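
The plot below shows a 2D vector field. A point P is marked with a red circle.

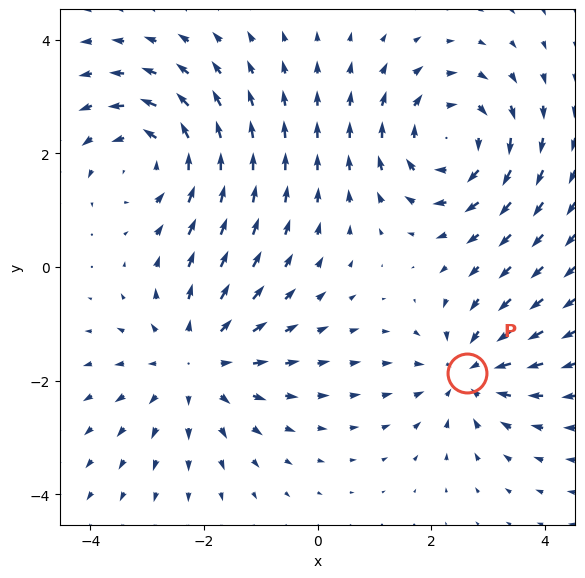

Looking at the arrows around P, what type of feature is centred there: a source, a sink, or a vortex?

sink

At P (2.6, -1.9) the arrows converge inward. Divergence about -3, curl ≈0 — negative divergence with near-zero curl is a sink.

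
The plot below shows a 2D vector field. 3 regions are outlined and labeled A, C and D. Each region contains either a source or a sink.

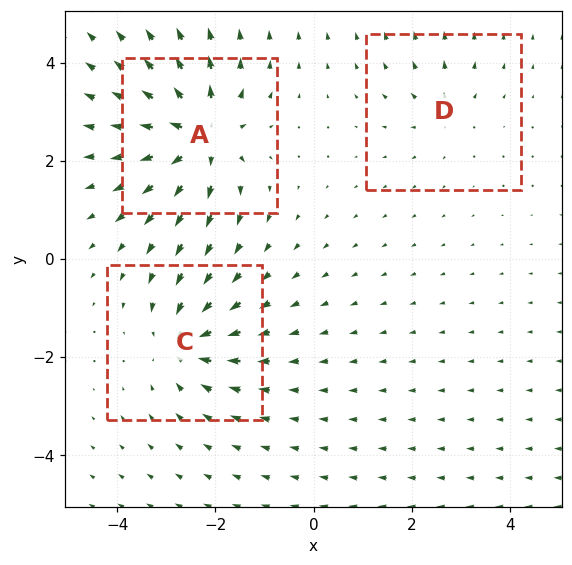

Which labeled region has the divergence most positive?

A

Divergence at each region's feature centre — A: about +6, C: about -4, D: about +2. Region A is most positive.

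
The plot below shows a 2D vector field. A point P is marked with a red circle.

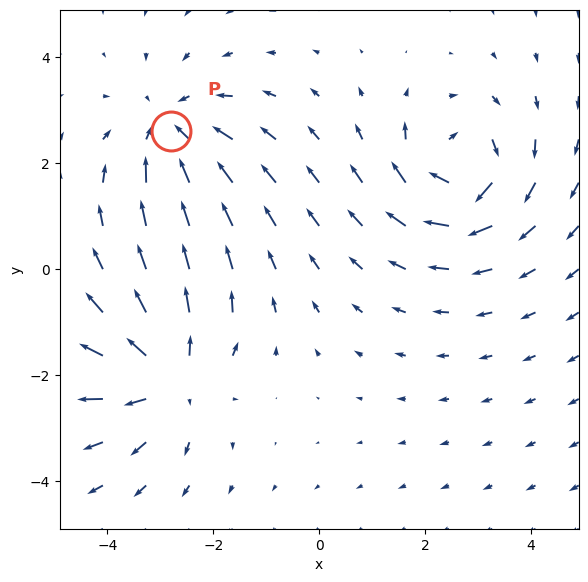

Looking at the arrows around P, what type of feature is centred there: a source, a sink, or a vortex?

sink

At P (-2.8, 2.6) the arrows converge inward. Divergence about -2, curl ≈0 — negative divergence with near-zero curl is a sink.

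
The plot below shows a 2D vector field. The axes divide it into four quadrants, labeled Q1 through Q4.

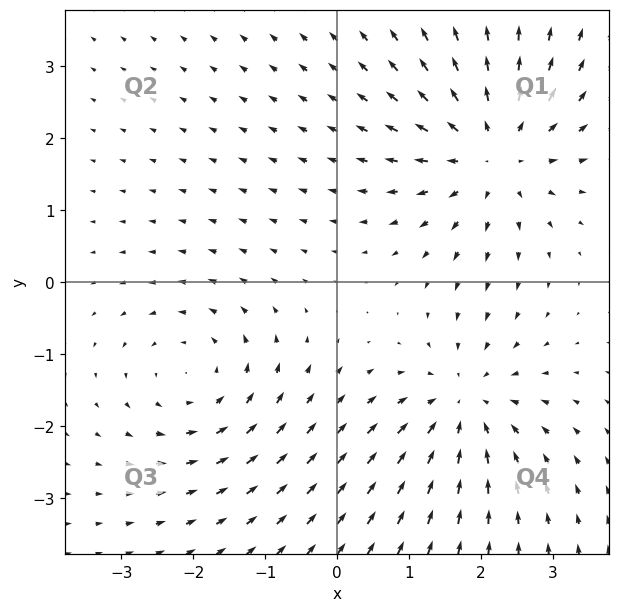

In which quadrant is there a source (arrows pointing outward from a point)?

Q1

The source sits at approximately (2.2, 1.8), which lies in quadrant Q1. The divergence there is about +5, positive as expected for a source.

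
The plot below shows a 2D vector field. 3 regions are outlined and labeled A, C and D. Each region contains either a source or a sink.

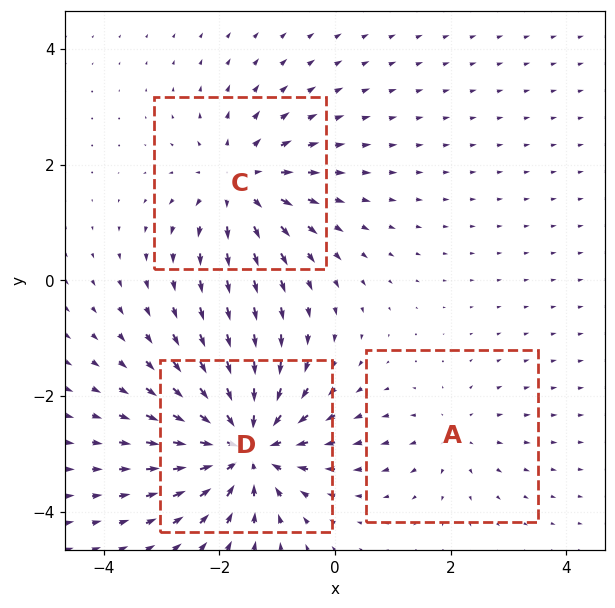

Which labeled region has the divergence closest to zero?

Divergence at each region's feature centre — A: about +2, C: about +4, D: about -5. Region A is closest to zero.

A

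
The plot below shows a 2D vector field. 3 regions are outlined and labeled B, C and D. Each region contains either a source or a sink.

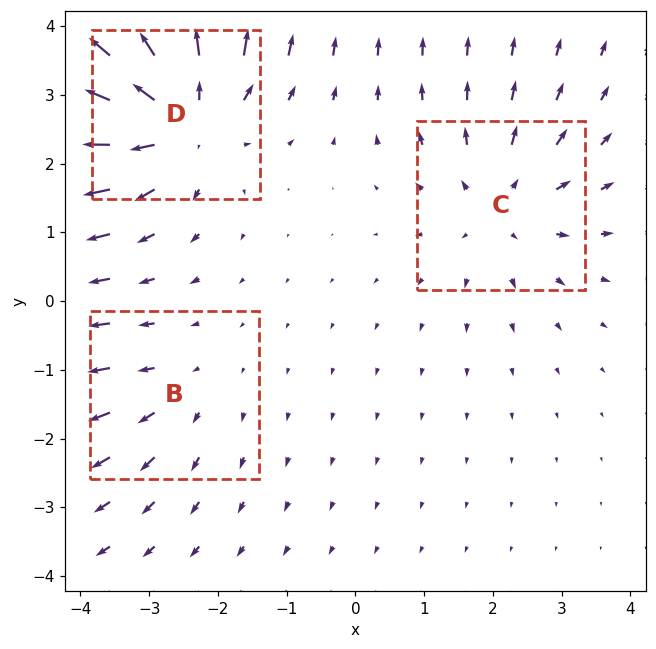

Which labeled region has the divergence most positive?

D

Divergence at each region's feature centre — B: about +2, C: about +3, D: about +5. Region D is most positive.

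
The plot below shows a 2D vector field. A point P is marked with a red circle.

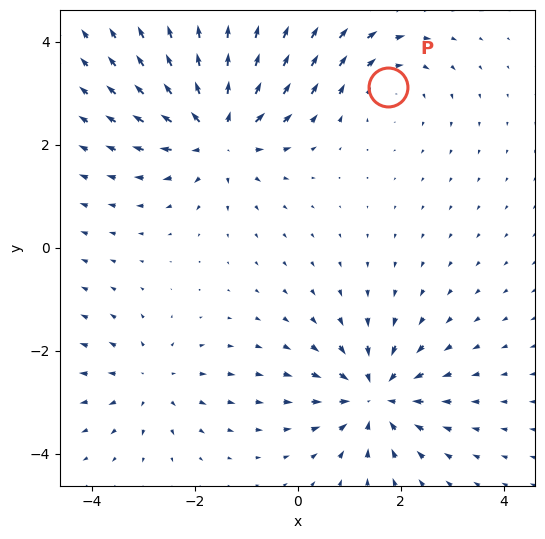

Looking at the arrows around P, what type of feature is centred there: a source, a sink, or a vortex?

vortex

At P (1.7, 3.1) the arrows circulate clockwise. Divergence ≈0, curl about -3 — near-zero divergence with nonzero curl is a vortex.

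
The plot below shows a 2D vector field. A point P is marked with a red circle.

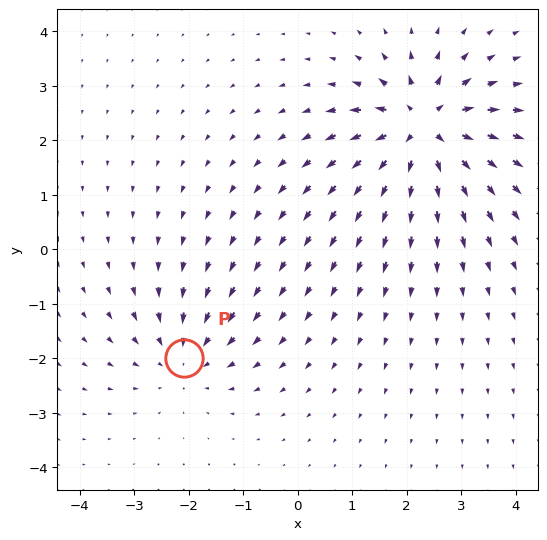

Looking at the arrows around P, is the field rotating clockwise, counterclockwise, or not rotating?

not rotating

Near P at (-2.1, -2.0) the arrows show no circulation. The curl there is ≈0.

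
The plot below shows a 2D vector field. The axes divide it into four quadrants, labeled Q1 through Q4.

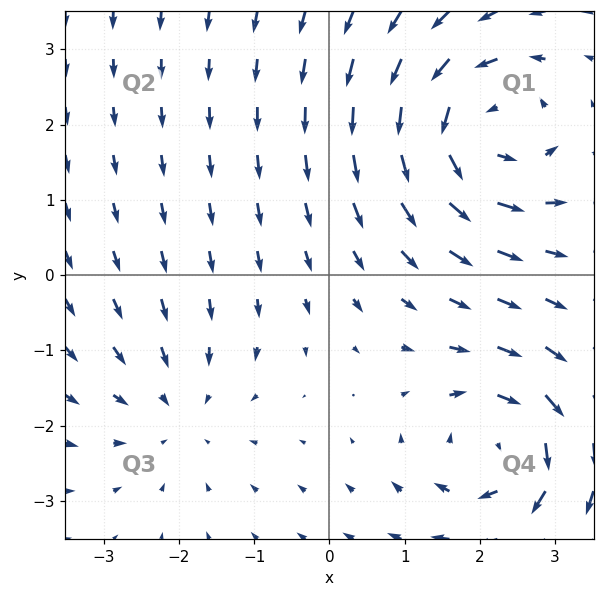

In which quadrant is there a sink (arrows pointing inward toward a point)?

The sink sits at approximately (-2.0, -1.8), which lies in quadrant Q3. The divergence there is about -3, negative as expected for a sink.

Q3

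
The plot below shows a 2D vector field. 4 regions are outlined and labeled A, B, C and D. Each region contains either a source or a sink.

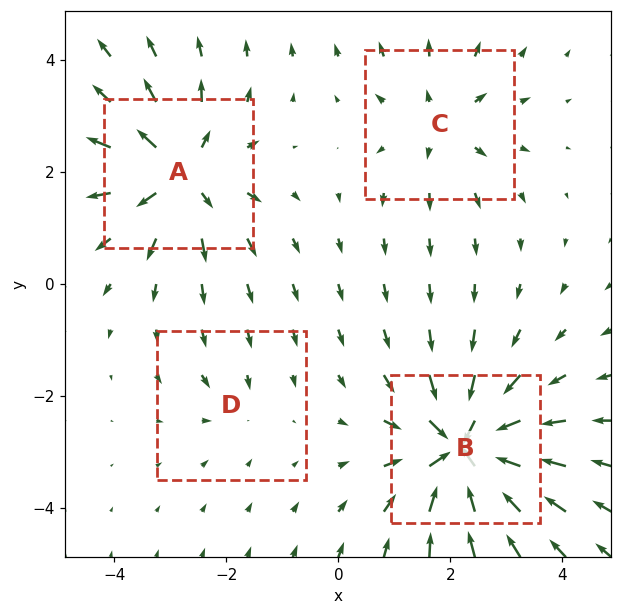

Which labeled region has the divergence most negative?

B

Divergence at each region's feature centre — A: about +6, B: about -8, C: about +4, D: about -2. Region B is most negative.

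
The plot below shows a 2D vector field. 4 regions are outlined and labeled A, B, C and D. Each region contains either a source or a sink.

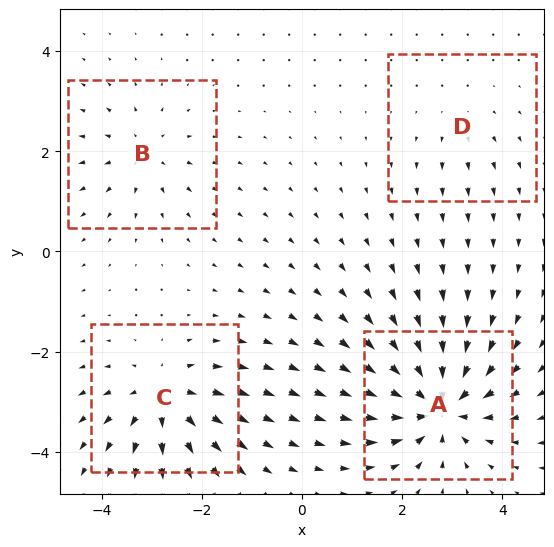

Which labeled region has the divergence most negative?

A

Divergence at each region's feature centre — A: about -9, B: about +4, C: about +6, D: about +2. Region A is most negative.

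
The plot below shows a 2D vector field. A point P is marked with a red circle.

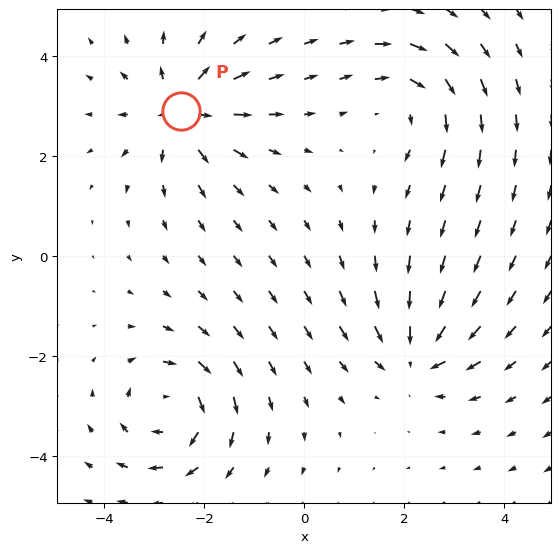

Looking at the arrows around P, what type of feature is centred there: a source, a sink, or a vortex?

At P (-2.5, 2.9) the arrows spread outward. Divergence about +5, curl ≈0 — positive divergence with near-zero curl is a source.

source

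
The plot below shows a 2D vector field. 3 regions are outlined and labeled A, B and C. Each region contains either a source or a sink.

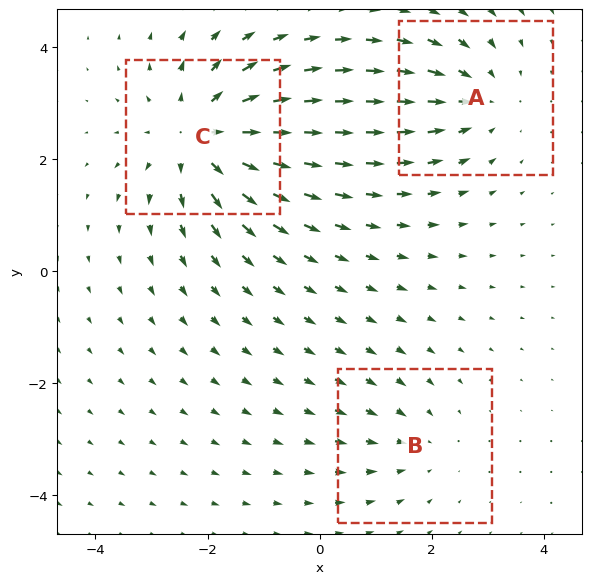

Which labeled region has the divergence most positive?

Divergence at each region's feature centre — A: about -3, B: about -2, C: about +4. Region C is most positive.

C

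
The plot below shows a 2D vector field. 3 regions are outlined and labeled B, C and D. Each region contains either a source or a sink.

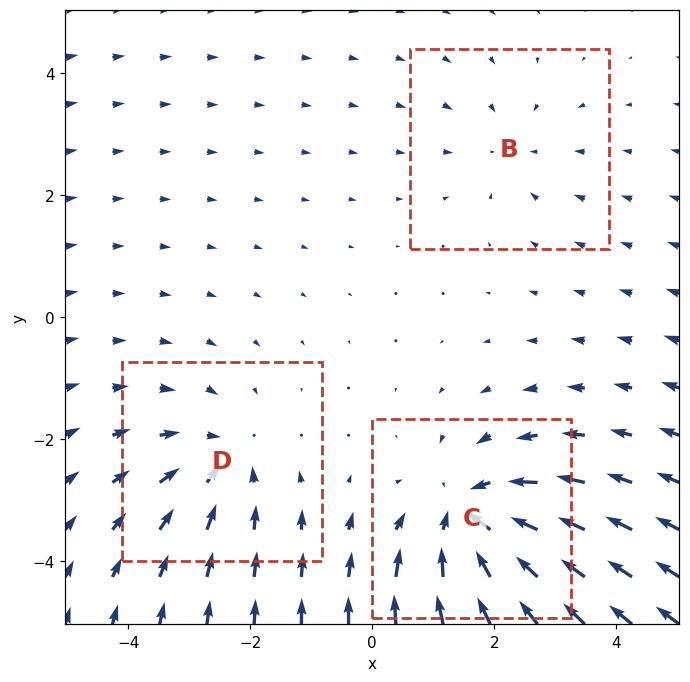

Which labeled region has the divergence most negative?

Divergence at each region's feature centre — B: about -2, C: about -5, D: about -3. Region C is most negative.

C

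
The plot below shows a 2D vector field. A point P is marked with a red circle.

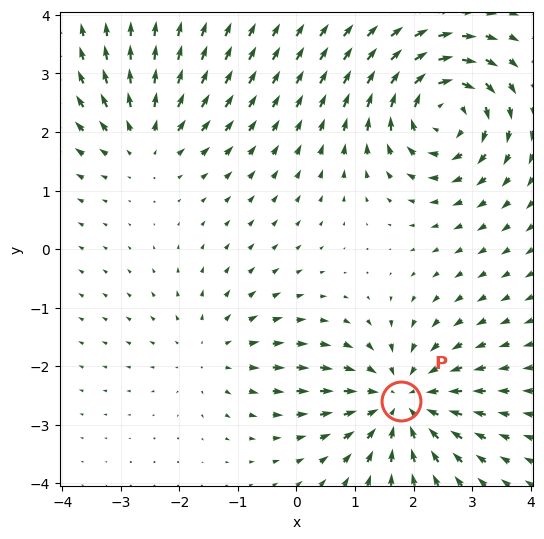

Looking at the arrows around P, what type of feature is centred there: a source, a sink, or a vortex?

At P (1.8, -2.6) the arrows converge inward. Divergence about -4, curl ≈0 — negative divergence with near-zero curl is a sink.

sink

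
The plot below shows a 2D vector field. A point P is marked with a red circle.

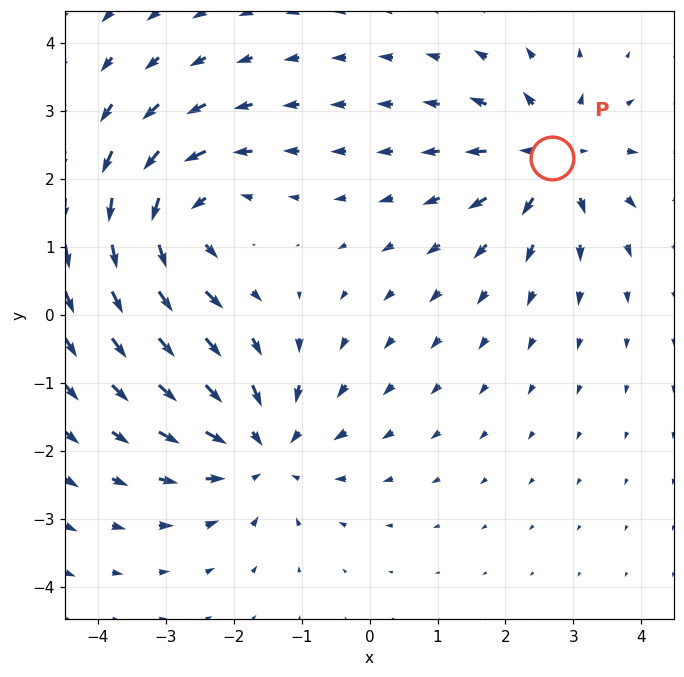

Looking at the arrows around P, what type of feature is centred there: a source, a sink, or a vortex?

At P (2.7, 2.3) the arrows spread outward. Divergence about +4, curl ≈0 — positive divergence with near-zero curl is a source.

source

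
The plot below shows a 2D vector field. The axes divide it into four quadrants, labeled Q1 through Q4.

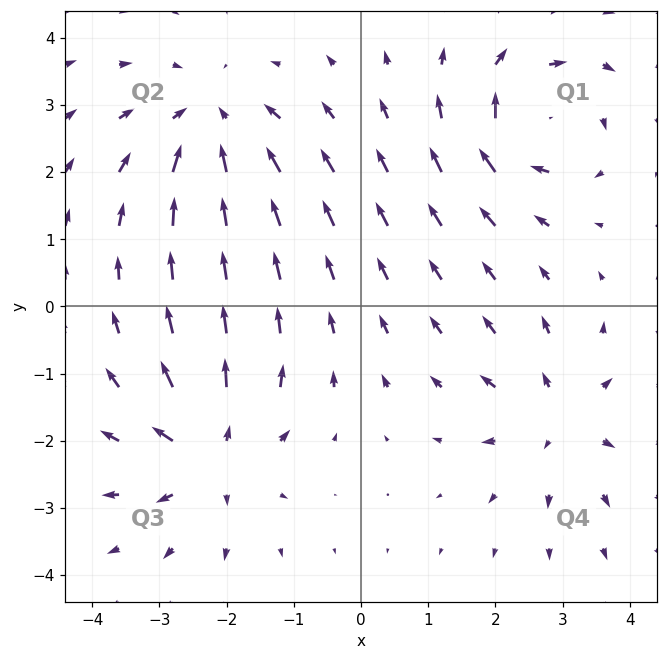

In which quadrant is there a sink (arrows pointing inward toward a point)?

The sink sits at approximately (-2.3, 2.7), which lies in quadrant Q2. The divergence there is about -5, negative as expected for a sink.

Q2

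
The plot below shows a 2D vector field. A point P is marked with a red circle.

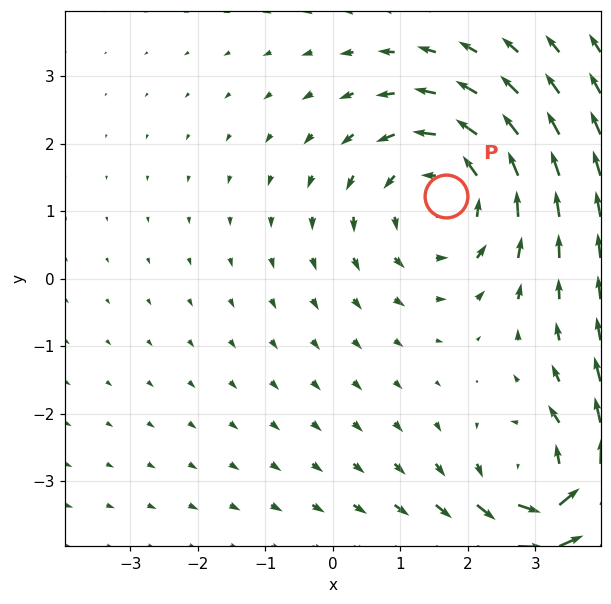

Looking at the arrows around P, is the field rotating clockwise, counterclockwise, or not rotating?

counterclockwise

Near P at (1.7, 1.2) the arrows circulate counterclockwise. The curl (z-component) there is about +2; positive curl means counterclockwise rotation.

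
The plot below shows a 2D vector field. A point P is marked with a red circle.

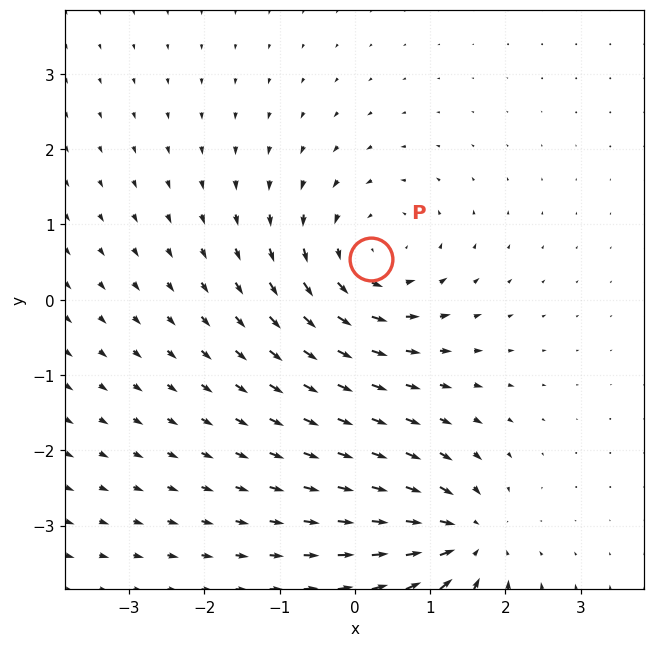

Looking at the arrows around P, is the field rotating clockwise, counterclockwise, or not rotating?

Near P at (0.2, 0.5) the arrows circulate counterclockwise. The curl (z-component) there is about +3; positive curl means counterclockwise rotation.

counterclockwise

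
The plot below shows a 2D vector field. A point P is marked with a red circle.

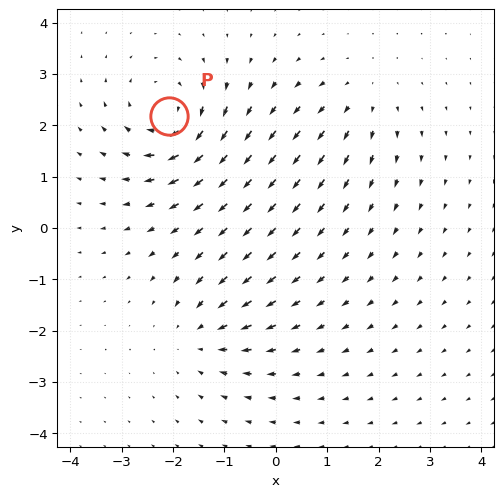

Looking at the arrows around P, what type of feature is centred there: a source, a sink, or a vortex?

At P (-2.1, 2.2) the arrows circulate clockwise. Divergence ≈0, curl about -6 — near-zero divergence with nonzero curl is a vortex.

vortex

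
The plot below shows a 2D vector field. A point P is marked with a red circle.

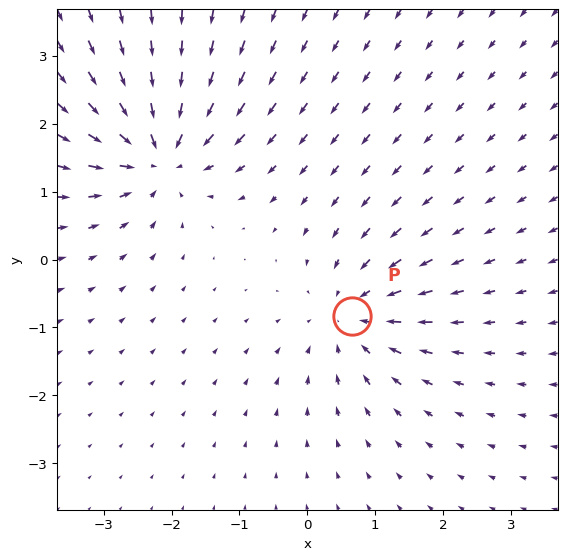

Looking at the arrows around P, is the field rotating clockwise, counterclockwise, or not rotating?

not rotating

Near P at (0.7, -0.8) the arrows show no circulation. The curl there is ≈0.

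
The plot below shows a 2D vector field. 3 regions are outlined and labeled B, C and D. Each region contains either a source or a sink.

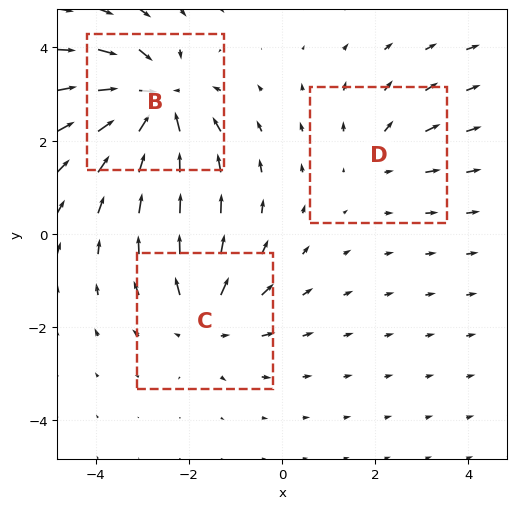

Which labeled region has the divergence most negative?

B

Divergence at each region's feature centre — B: about -5, C: about +3, D: about +2. Region B is most negative.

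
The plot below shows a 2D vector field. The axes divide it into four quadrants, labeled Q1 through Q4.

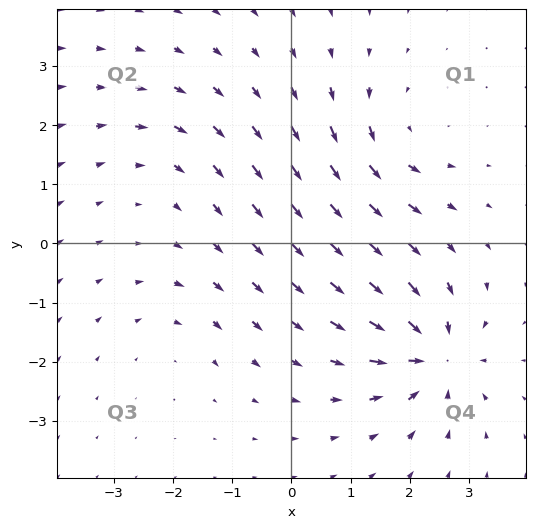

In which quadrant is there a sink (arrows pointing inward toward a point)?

Q4

The sink sits at approximately (2.4, -1.9), which lies in quadrant Q4. The divergence there is about -7, negative as expected for a sink.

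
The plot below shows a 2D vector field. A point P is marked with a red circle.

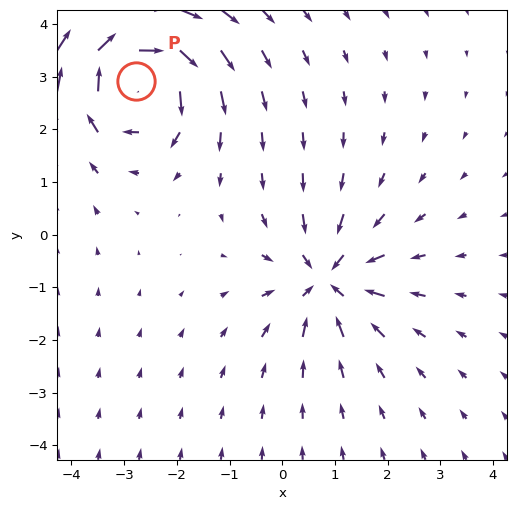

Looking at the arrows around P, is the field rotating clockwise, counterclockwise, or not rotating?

Near P at (-2.8, 2.9) the arrows circulate clockwise. The curl (z-component) there is about -6; negative curl means clockwise rotation.

clockwise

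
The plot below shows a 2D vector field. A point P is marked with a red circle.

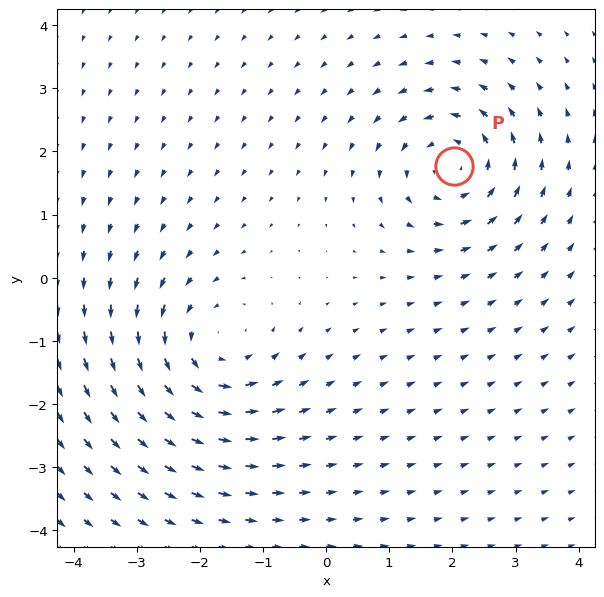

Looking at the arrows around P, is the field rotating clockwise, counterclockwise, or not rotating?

Near P at (2.0, 1.8) the arrows circulate counterclockwise. The curl (z-component) there is about +5; positive curl means counterclockwise rotation.

counterclockwise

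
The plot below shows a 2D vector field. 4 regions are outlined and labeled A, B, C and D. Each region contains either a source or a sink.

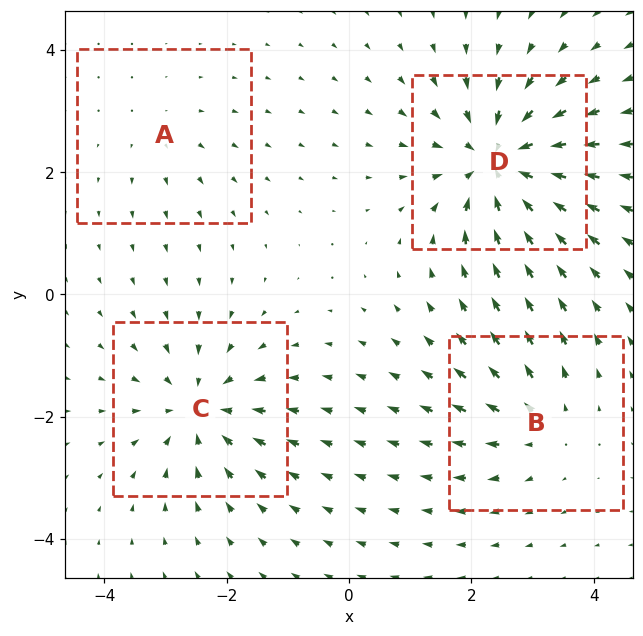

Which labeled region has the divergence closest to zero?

A

Divergence at each region's feature centre — A: about +2, B: about +4, C: about -5, D: about -7. Region A is closest to zero.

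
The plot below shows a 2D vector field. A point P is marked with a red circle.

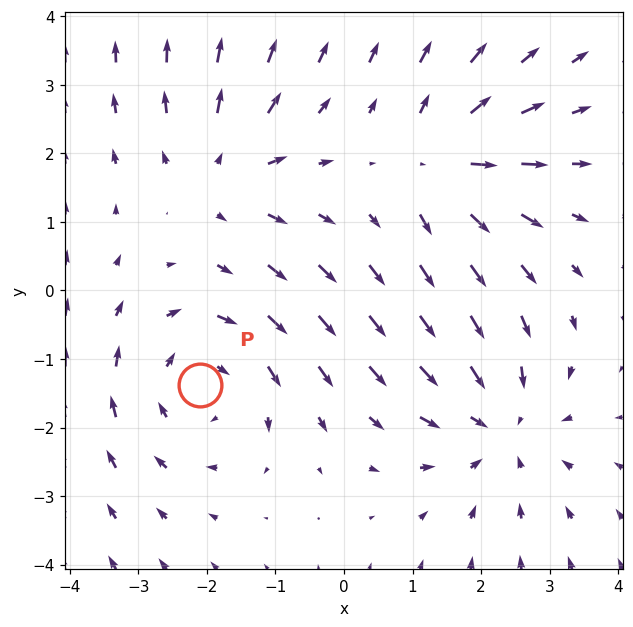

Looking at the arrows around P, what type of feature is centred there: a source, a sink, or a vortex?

At P (-2.1, -1.4) the arrows circulate clockwise. Divergence ≈0, curl about -3 — near-zero divergence with nonzero curl is a vortex.

vortex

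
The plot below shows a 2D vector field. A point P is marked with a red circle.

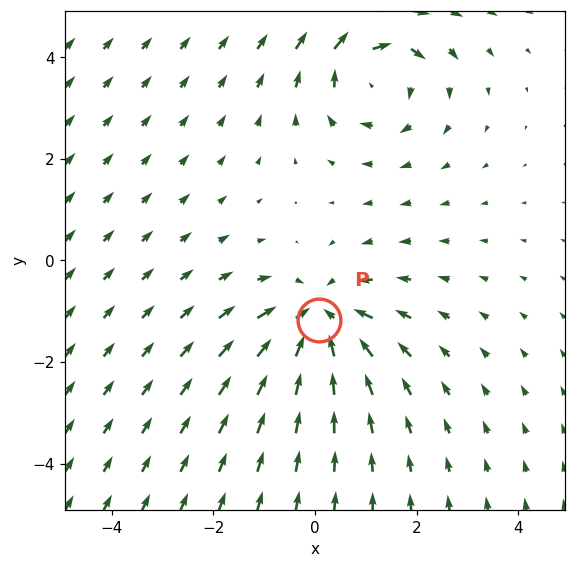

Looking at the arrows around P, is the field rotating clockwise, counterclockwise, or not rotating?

Near P at (0.1, -1.2) the arrows show no circulation. The curl there is ≈0.

not rotating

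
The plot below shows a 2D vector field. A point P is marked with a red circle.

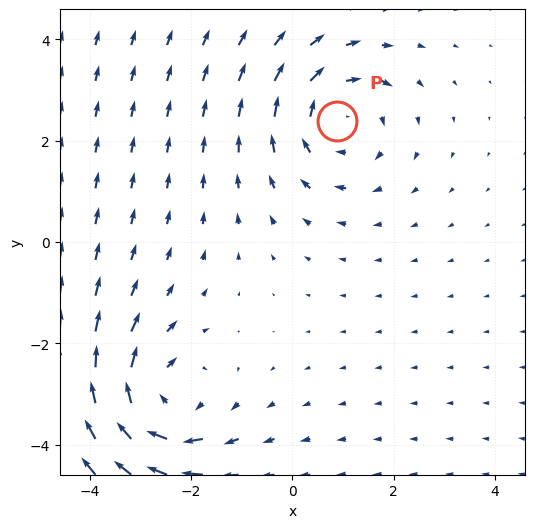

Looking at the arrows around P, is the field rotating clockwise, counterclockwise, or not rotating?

clockwise

Near P at (0.9, 2.4) the arrows circulate clockwise. The curl (z-component) there is about -4; negative curl means clockwise rotation.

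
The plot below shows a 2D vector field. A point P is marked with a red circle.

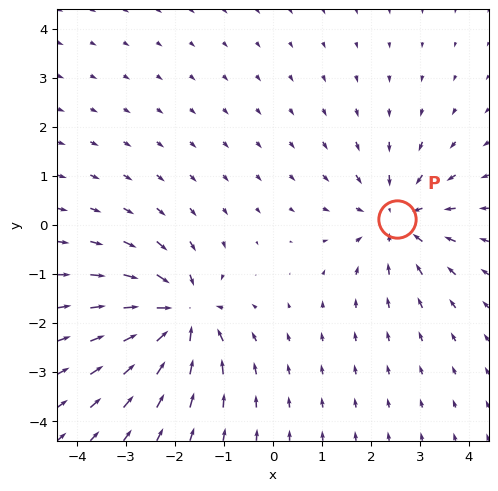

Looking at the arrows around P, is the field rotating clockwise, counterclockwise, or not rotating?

not rotating

Near P at (2.5, 0.1) the arrows show no circulation. The curl there is ≈0.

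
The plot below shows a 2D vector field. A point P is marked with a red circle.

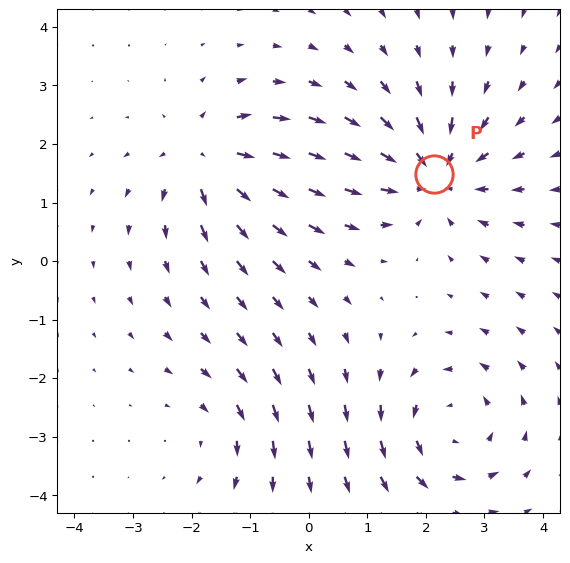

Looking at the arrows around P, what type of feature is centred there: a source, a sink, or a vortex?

At P (2.1, 1.5) the arrows converge inward. Divergence about -5, curl ≈0 — negative divergence with near-zero curl is a sink.

sink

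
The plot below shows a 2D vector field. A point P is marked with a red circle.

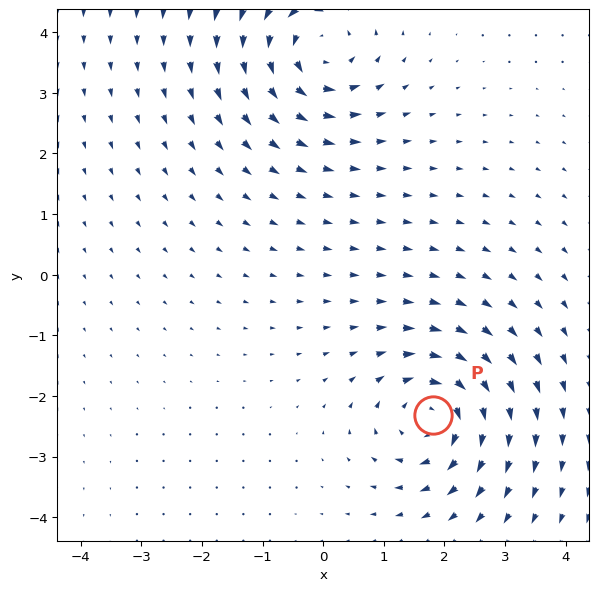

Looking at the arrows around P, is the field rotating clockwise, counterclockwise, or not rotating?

Near P at (1.8, -2.3) the arrows circulate clockwise. The curl (z-component) there is about -4; negative curl means clockwise rotation.

clockwise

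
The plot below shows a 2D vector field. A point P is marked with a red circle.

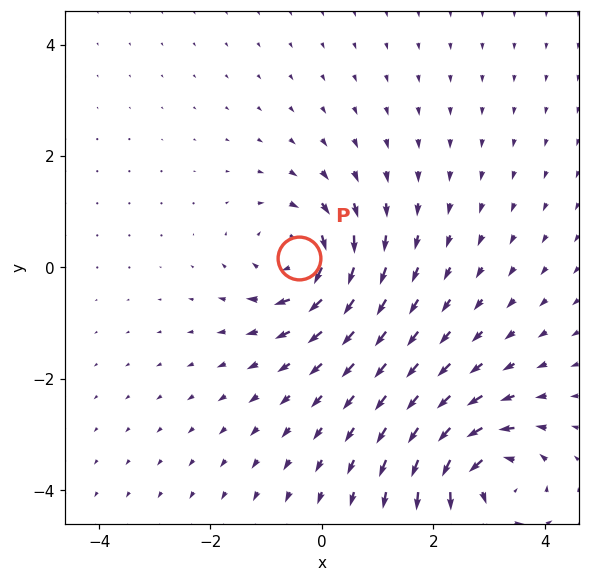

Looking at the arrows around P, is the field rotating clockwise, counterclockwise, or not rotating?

Near P at (-0.4, 0.2) the arrows circulate clockwise. The curl (z-component) there is about -3; negative curl means clockwise rotation.

clockwise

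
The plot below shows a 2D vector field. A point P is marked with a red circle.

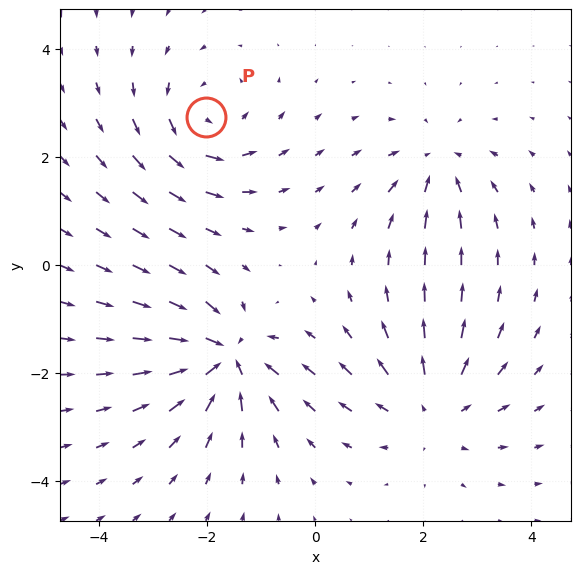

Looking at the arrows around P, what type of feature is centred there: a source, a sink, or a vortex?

vortex

At P (-2.0, 2.7) the arrows circulate counterclockwise. Divergence ≈0, curl about +4 — near-zero divergence with nonzero curl is a vortex.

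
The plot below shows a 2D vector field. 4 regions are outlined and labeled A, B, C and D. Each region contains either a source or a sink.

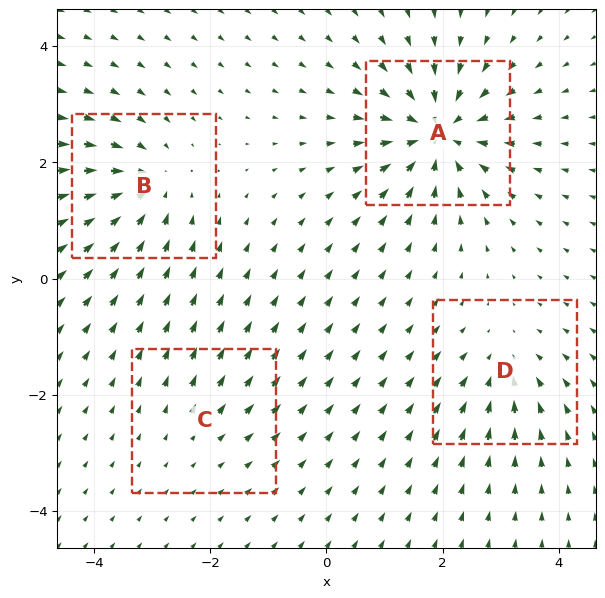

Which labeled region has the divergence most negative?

Divergence at each region's feature centre — A: about -8, B: about -6, C: about +2, D: about -4. Region A is most negative.

A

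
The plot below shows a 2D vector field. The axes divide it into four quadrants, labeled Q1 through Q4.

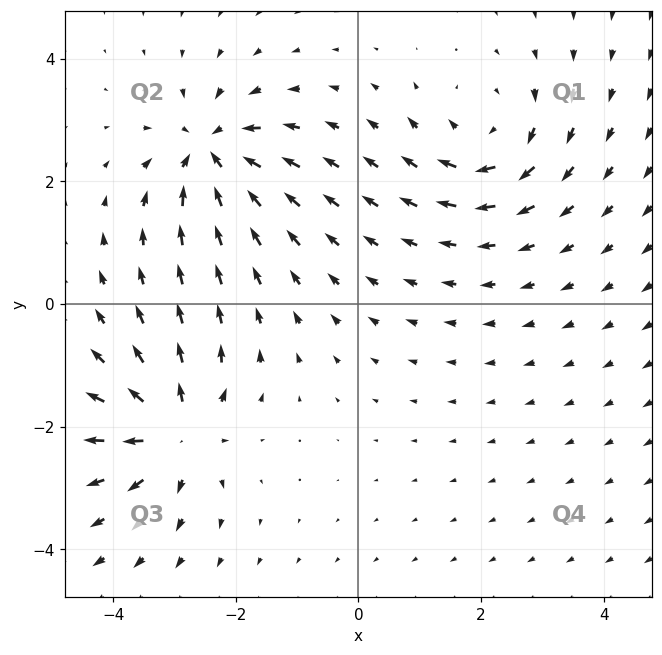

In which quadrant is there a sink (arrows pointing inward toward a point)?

The sink sits at approximately (-2.4, 2.5), which lies in quadrant Q2. The divergence there is about -5, negative as expected for a sink.

Q2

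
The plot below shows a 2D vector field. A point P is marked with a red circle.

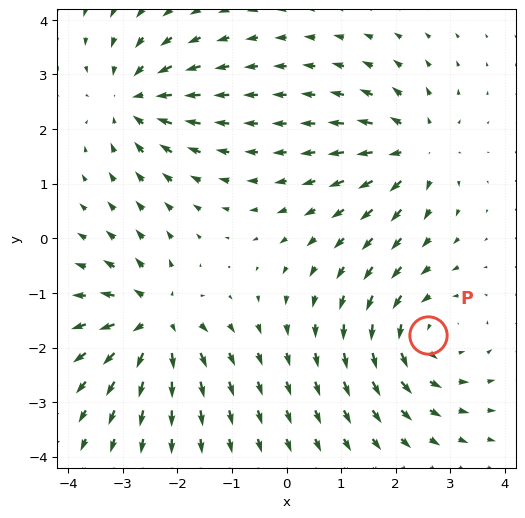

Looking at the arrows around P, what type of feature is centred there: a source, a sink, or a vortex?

At P (2.6, -1.8) the arrows circulate counterclockwise. Divergence ≈0, curl about +4 — near-zero divergence with nonzero curl is a vortex.

vortex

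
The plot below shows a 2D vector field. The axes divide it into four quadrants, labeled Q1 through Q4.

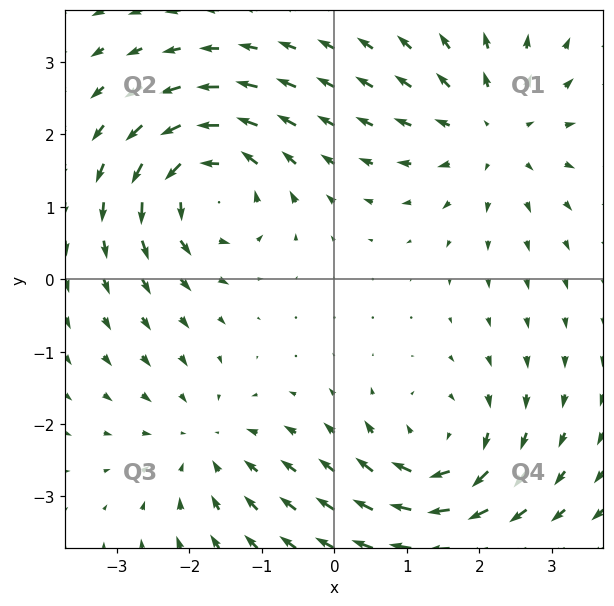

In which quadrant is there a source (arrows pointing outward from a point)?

The source sits at approximately (2.2, 2.1), which lies in quadrant Q1. The divergence there is about +4, positive as expected for a source.

Q1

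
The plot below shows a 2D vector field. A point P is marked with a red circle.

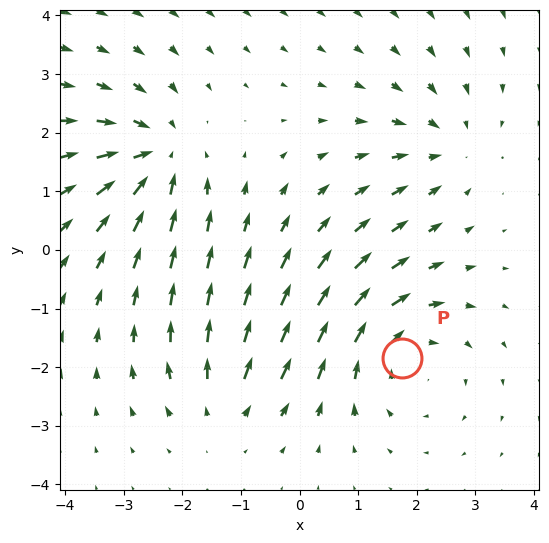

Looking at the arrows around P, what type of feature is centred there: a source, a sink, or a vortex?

At P (1.8, -1.8) the arrows circulate clockwise. Divergence ≈0, curl about -3 — near-zero divergence with nonzero curl is a vortex.

vortex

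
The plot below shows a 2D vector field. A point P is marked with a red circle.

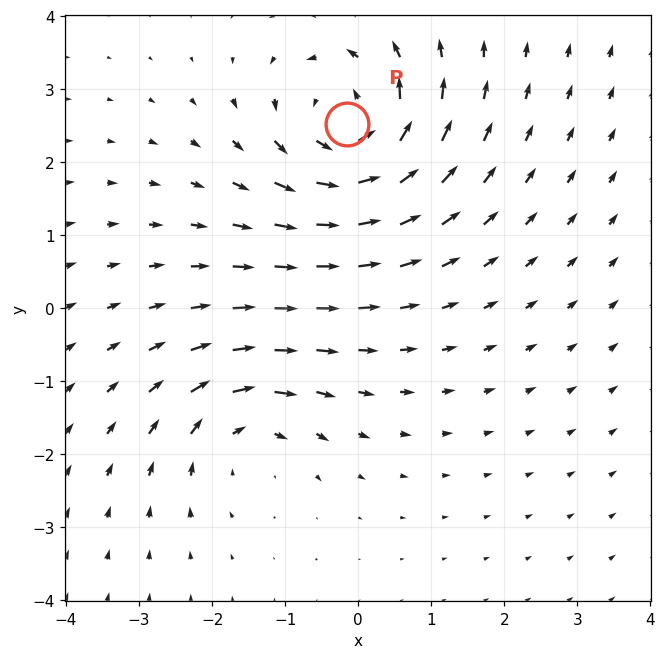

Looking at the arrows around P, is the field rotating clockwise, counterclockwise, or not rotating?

counterclockwise

Near P at (-0.2, 2.5) the arrows circulate counterclockwise. The curl (z-component) there is about +6; positive curl means counterclockwise rotation.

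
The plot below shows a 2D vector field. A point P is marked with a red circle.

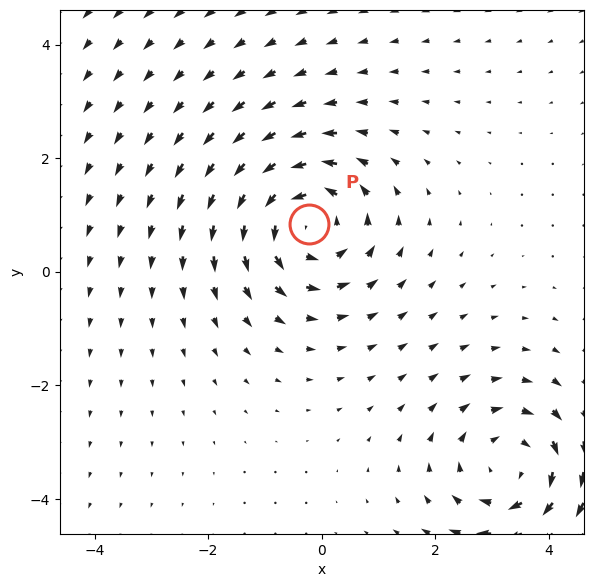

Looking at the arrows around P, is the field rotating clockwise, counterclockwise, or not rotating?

counterclockwise

Near P at (-0.2, 0.8) the arrows circulate counterclockwise. The curl (z-component) there is about +5; positive curl means counterclockwise rotation.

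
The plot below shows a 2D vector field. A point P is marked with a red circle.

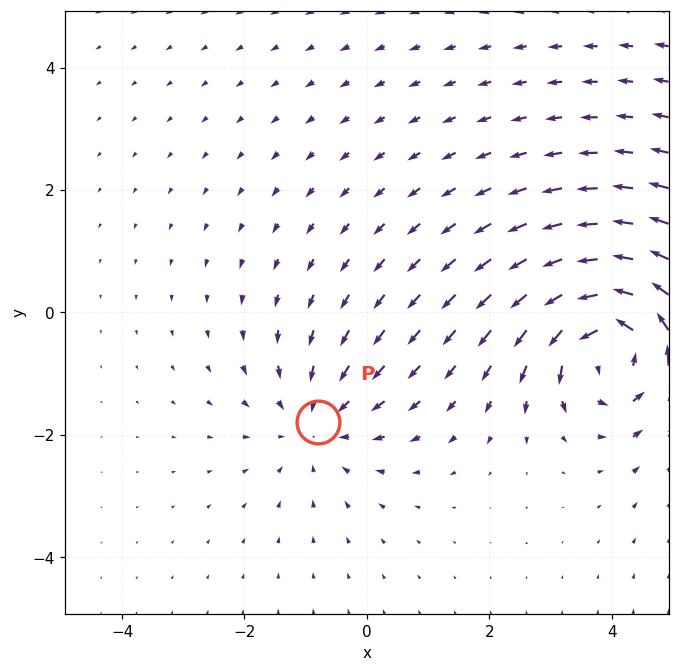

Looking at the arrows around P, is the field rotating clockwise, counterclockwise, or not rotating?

not rotating

Near P at (-0.8, -1.8) the arrows show no circulation. The curl there is ≈0.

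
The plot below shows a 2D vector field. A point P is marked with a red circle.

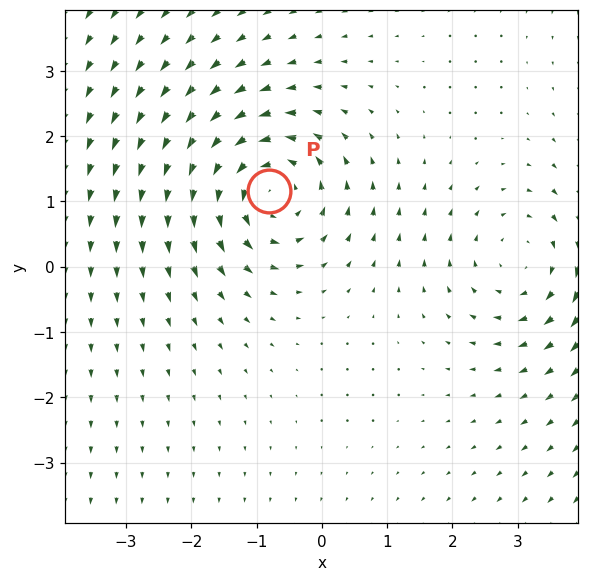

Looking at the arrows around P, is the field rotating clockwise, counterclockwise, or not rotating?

counterclockwise

Near P at (-0.8, 1.2) the arrows circulate counterclockwise. The curl (z-component) there is about +4; positive curl means counterclockwise rotation.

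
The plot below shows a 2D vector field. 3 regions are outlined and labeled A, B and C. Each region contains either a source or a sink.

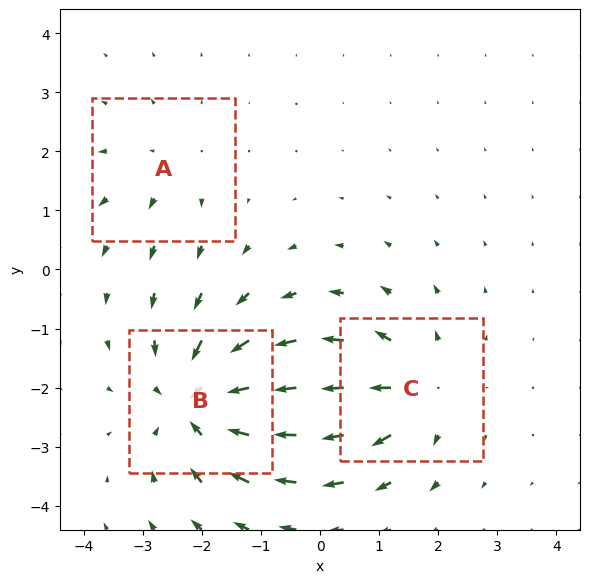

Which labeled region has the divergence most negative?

B

Divergence at each region's feature centre — A: about +2, B: about -5, C: about +3. Region B is most negative.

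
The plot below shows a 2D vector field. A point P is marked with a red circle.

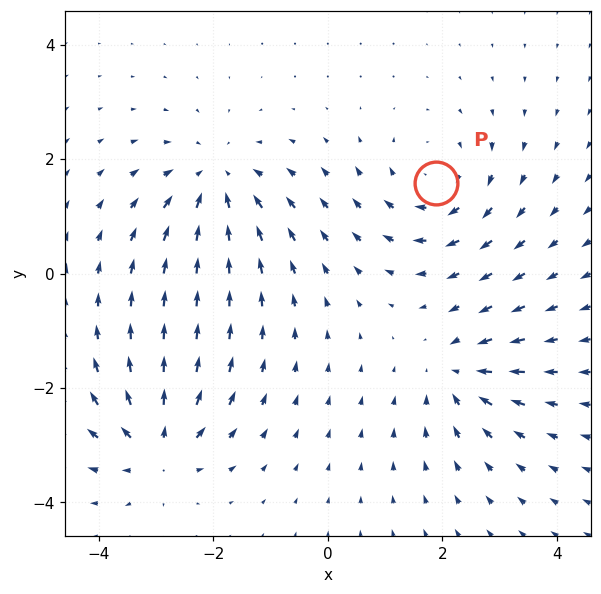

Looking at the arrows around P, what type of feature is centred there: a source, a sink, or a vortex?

At P (1.9, 1.6) the arrows circulate clockwise. Divergence ≈0, curl about -4 — near-zero divergence with nonzero curl is a vortex.

vortex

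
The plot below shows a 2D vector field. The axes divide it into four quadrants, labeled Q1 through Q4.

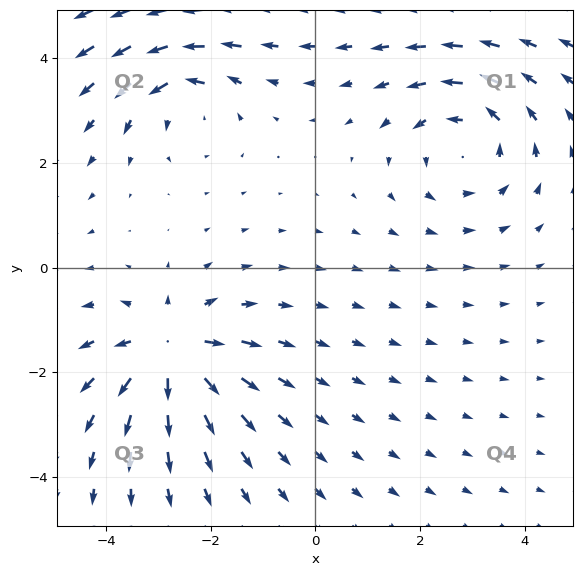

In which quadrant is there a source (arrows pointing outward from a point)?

Q3

The source sits at approximately (-2.7, -1.6), which lies in quadrant Q3. The divergence there is about +5, positive as expected for a source.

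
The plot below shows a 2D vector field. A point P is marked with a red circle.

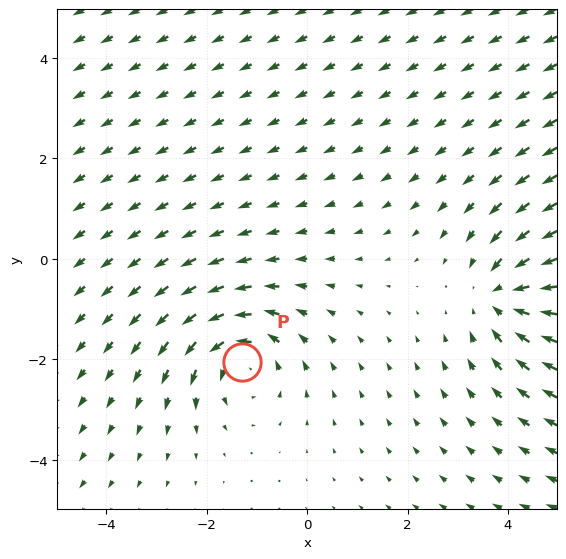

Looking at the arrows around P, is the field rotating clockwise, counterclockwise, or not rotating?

counterclockwise

Near P at (-1.3, -2.1) the arrows circulate counterclockwise. The curl (z-component) there is about +3; positive curl means counterclockwise rotation.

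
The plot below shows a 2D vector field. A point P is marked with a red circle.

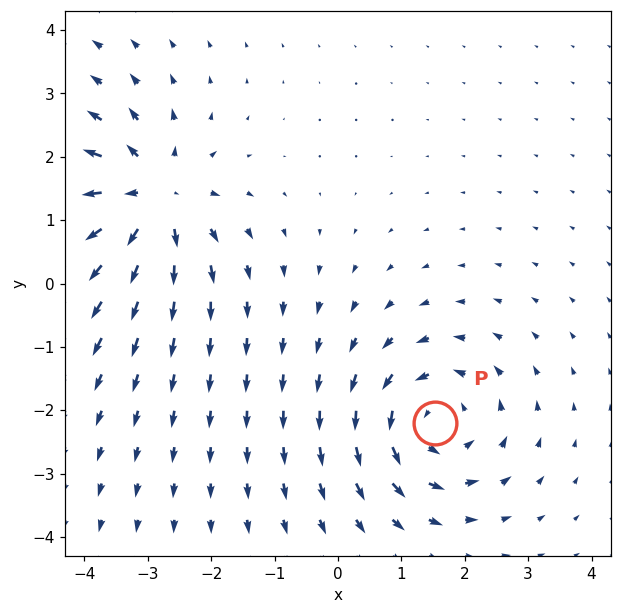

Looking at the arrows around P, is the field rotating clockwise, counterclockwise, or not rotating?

Near P at (1.5, -2.2) the arrows circulate counterclockwise. The curl (z-component) there is about +5; positive curl means counterclockwise rotation.

counterclockwise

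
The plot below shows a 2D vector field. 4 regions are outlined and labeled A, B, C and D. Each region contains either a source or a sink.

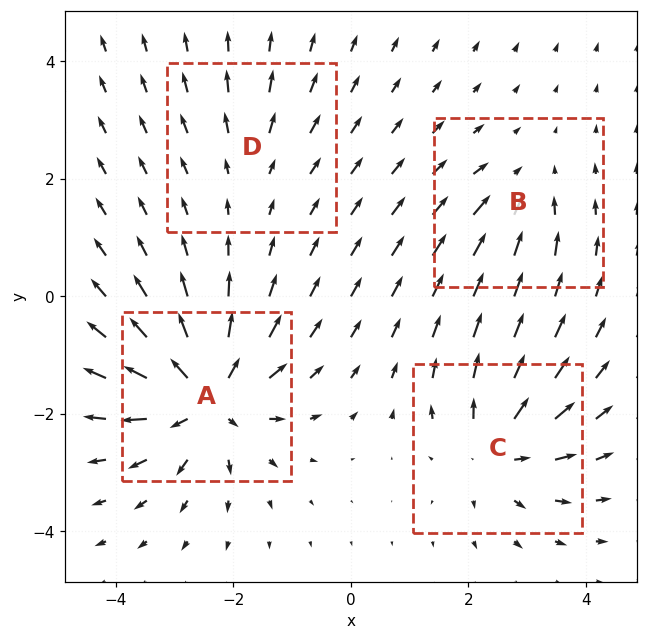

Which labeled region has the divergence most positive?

A

Divergence at each region's feature centre — A: about +9, B: about -4, C: about +6, D: about +2. Region A is most positive.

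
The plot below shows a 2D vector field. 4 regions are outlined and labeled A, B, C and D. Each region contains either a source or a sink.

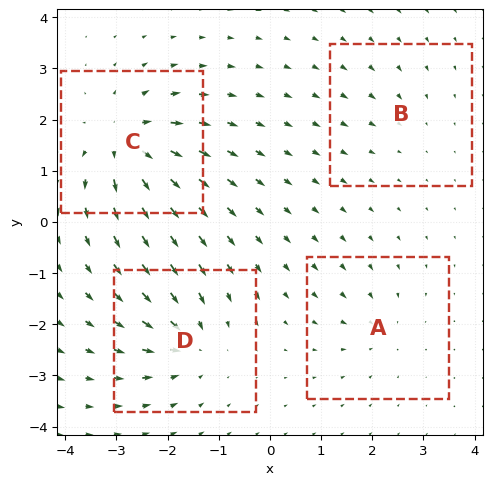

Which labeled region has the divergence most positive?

C

Divergence at each region's feature centre — A: about -4, B: about -2, C: about +8, D: about -6. Region C is most positive.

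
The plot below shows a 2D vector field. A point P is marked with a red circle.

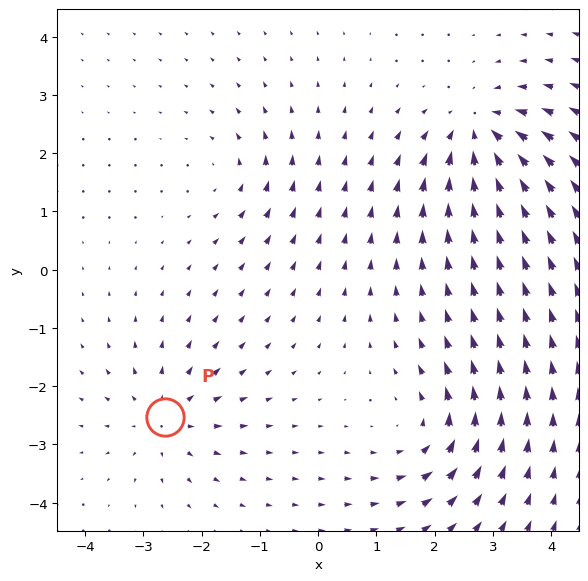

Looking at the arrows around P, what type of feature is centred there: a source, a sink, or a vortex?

source

At P (-2.6, -2.5) the arrows spread outward. Divergence about +4, curl ≈0 — positive divergence with near-zero curl is a source.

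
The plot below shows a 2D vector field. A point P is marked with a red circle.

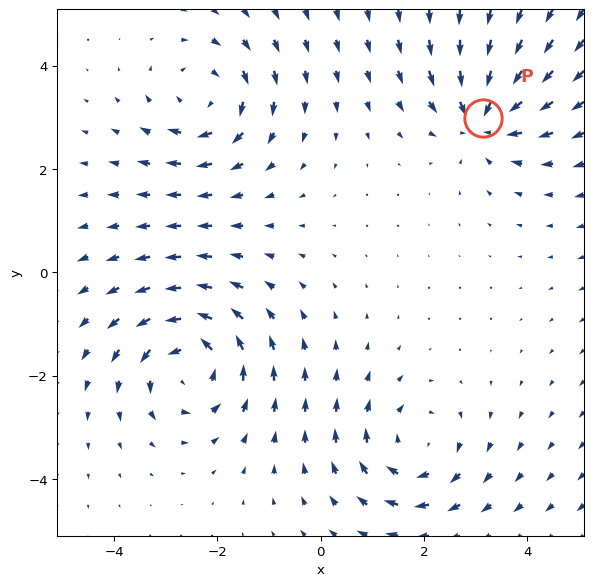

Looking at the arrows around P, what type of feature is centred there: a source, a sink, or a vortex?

sink

At P (3.2, 3.0) the arrows converge inward. Divergence about -4, curl ≈0 — negative divergence with near-zero curl is a sink.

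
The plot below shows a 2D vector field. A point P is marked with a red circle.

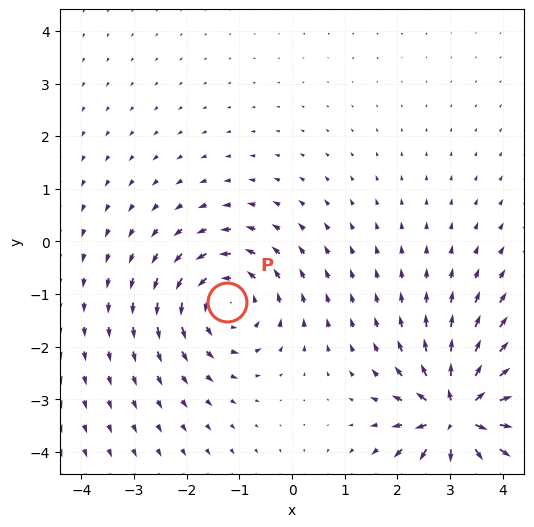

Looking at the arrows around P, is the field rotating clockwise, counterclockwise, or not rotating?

Near P at (-1.2, -1.2) the arrows circulate counterclockwise. The curl (z-component) there is about +3; positive curl means counterclockwise rotation.

counterclockwise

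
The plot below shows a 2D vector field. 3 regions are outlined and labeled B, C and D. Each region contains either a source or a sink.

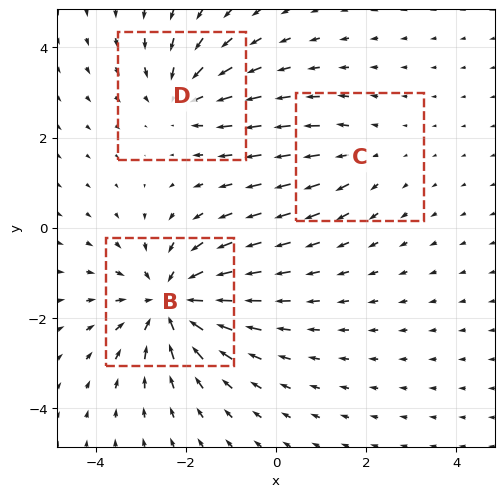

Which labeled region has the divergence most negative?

B

Divergence at each region's feature centre — B: about -4, C: about +2, D: about -3. Region B is most negative.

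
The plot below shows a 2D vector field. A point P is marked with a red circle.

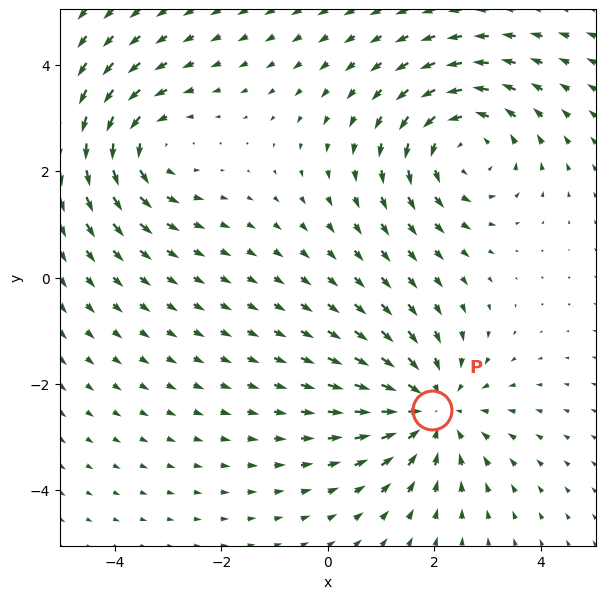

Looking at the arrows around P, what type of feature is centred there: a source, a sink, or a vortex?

At P (2.0, -2.5) the arrows converge inward. Divergence about -4, curl ≈0 — negative divergence with near-zero curl is a sink.

sink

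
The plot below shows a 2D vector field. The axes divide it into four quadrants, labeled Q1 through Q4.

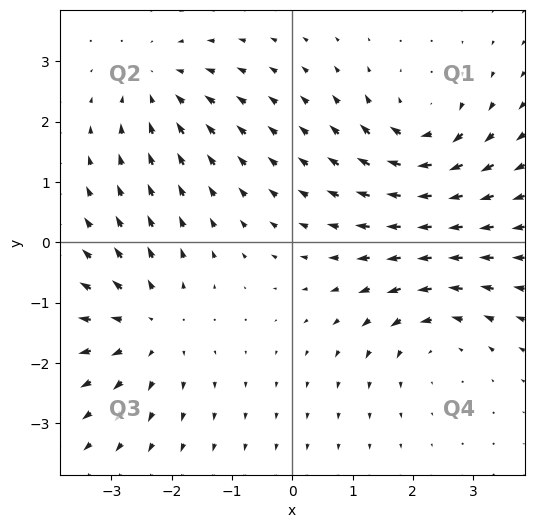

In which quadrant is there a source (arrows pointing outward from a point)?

The source sits at approximately (-2.4, -1.4), which lies in quadrant Q3. The divergence there is about +4, positive as expected for a source.

Q3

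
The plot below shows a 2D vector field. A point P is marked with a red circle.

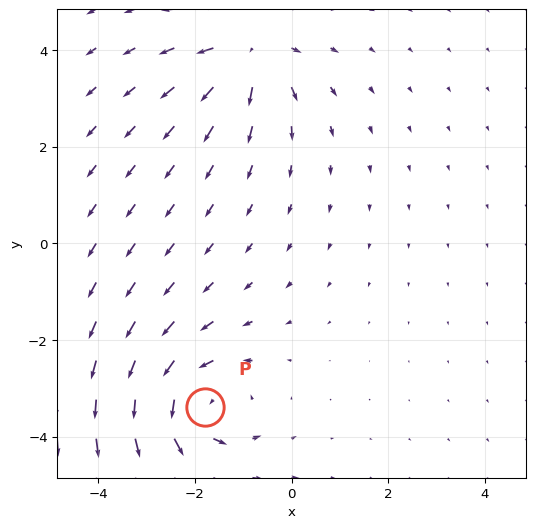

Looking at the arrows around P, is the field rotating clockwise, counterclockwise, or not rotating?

Near P at (-1.8, -3.4) the arrows circulate counterclockwise. The curl (z-component) there is about +4; positive curl means counterclockwise rotation.

counterclockwise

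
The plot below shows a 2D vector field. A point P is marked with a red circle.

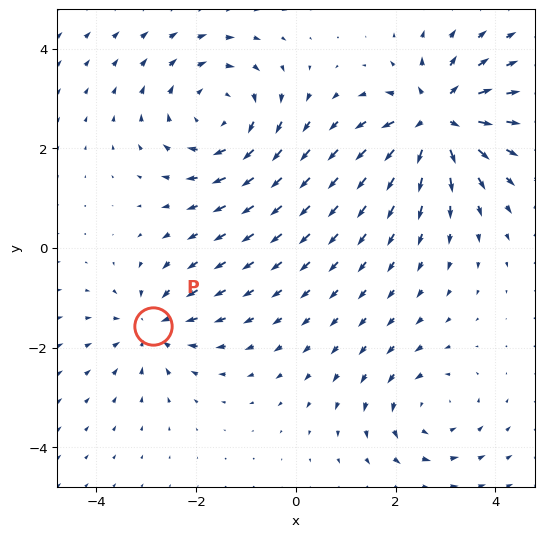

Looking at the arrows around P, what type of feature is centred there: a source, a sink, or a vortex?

sink

At P (-2.9, -1.6) the arrows converge inward. Divergence about -4, curl ≈0 — negative divergence with near-zero curl is a sink.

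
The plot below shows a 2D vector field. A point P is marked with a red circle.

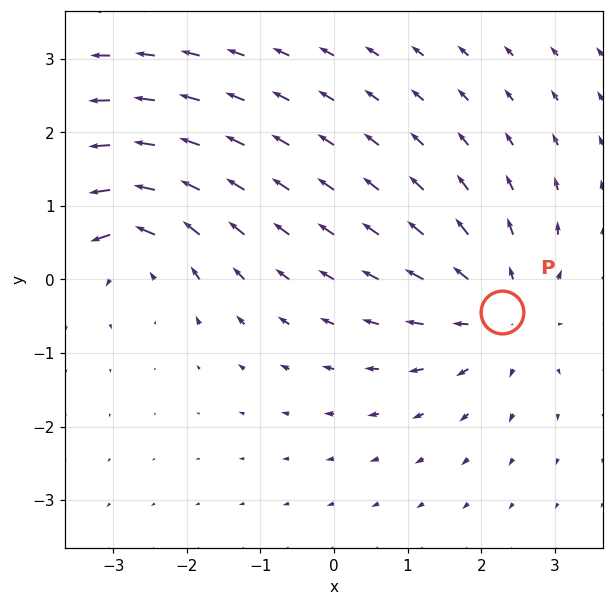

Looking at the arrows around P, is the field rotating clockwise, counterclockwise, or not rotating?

Near P at (2.3, -0.4) the arrows show no circulation. The curl there is ≈0.

not rotating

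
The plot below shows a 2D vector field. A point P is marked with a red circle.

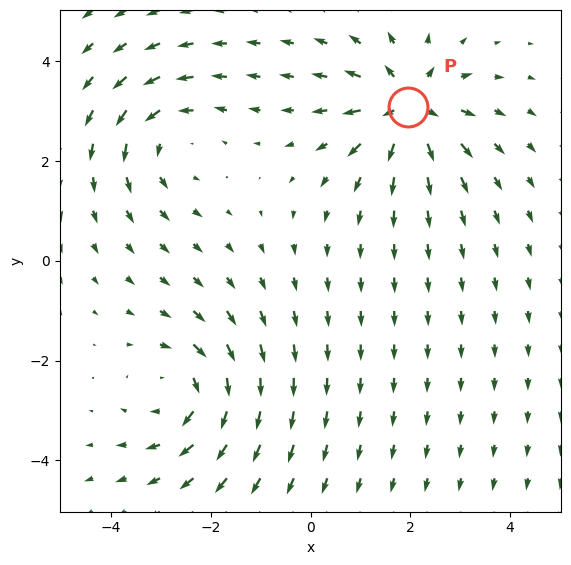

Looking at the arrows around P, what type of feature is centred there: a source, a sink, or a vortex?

source

At P (2.0, 3.1) the arrows spread outward. Divergence about +5, curl ≈0 — positive divergence with near-zero curl is a source.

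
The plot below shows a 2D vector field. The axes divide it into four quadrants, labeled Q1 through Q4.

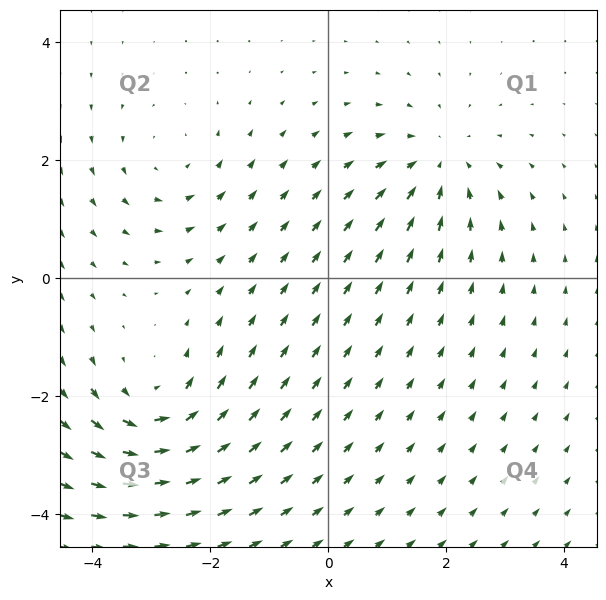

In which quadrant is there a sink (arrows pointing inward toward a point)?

Q1

The sink sits at approximately (1.9, 1.9), which lies in quadrant Q1. The divergence there is about -3, negative as expected for a sink.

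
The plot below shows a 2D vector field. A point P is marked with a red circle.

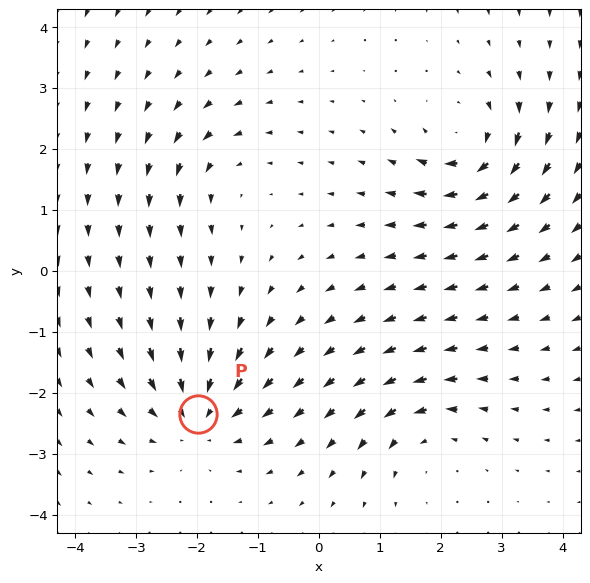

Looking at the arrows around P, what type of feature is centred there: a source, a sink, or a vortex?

At P (-2.0, -2.3) the arrows converge inward. Divergence about -5, curl ≈0 — negative divergence with near-zero curl is a sink.

sink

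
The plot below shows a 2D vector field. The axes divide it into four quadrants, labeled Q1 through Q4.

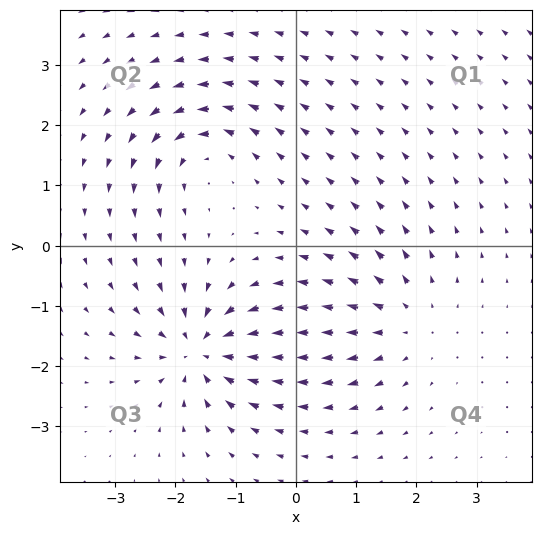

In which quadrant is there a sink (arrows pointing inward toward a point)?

Q3

The sink sits at approximately (-1.6, -1.7), which lies in quadrant Q3. The divergence there is about -7, negative as expected for a sink.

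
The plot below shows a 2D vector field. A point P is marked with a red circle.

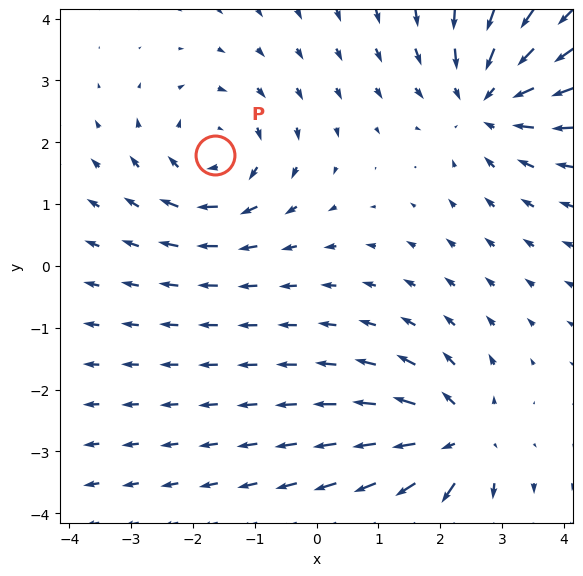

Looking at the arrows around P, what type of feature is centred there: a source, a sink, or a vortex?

At P (-1.6, 1.8) the arrows circulate clockwise. Divergence ≈0, curl about -3 — near-zero divergence with nonzero curl is a vortex.

vortex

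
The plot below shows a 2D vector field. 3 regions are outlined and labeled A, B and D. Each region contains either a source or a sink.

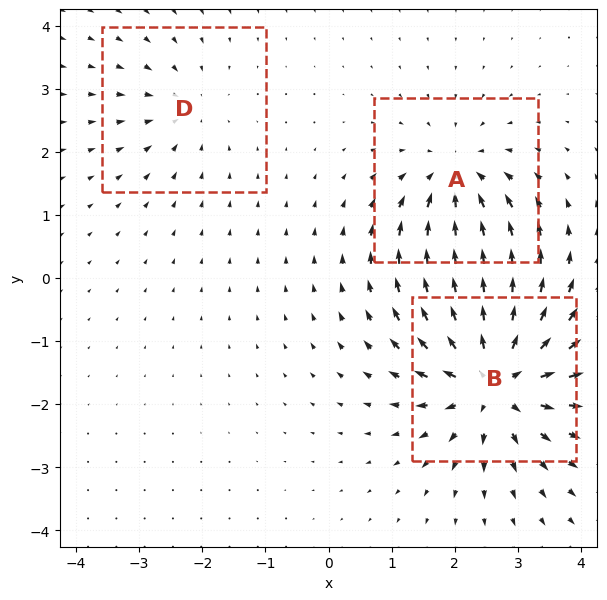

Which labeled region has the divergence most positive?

B

Divergence at each region's feature centre — A: about -4, B: about +6, D: about -2. Region B is most positive.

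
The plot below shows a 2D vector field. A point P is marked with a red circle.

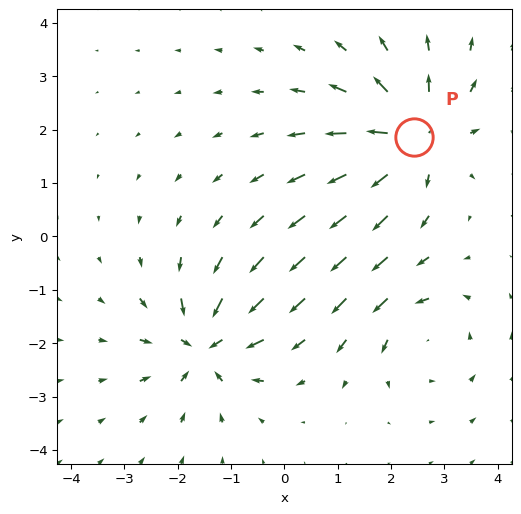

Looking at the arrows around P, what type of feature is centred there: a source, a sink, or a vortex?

source

At P (2.4, 1.9) the arrows spread outward. Divergence about +5, curl ≈0 — positive divergence with near-zero curl is a source.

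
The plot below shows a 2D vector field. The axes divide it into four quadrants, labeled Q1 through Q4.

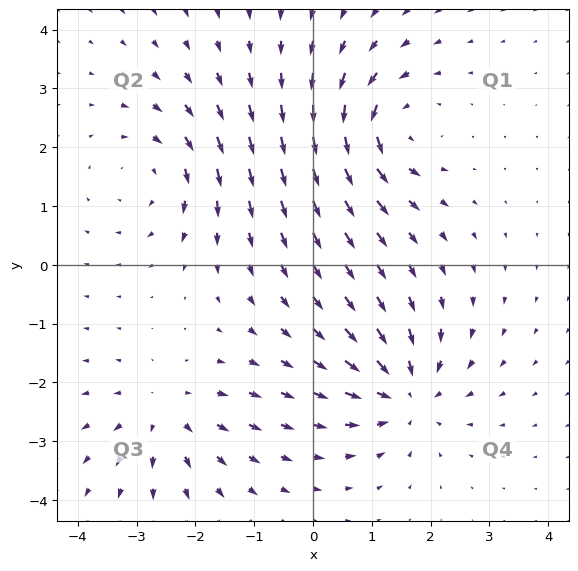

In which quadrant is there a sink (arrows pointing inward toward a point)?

The sink sits at approximately (1.6, -2.2), which lies in quadrant Q4. The divergence there is about -5, negative as expected for a sink.

Q4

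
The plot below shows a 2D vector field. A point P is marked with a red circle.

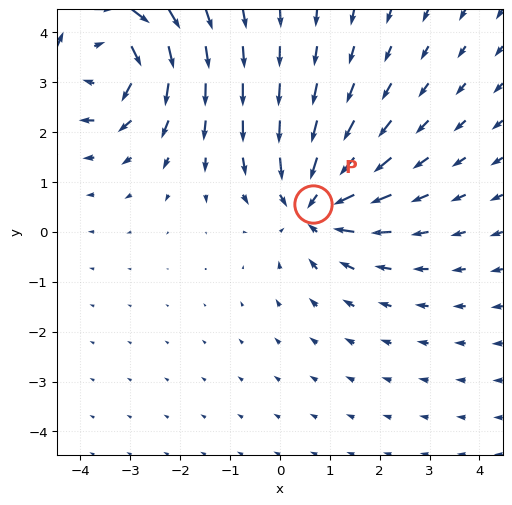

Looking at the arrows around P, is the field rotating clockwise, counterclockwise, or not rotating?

Near P at (0.7, 0.6) the arrows show no circulation. The curl there is ≈0.

not rotating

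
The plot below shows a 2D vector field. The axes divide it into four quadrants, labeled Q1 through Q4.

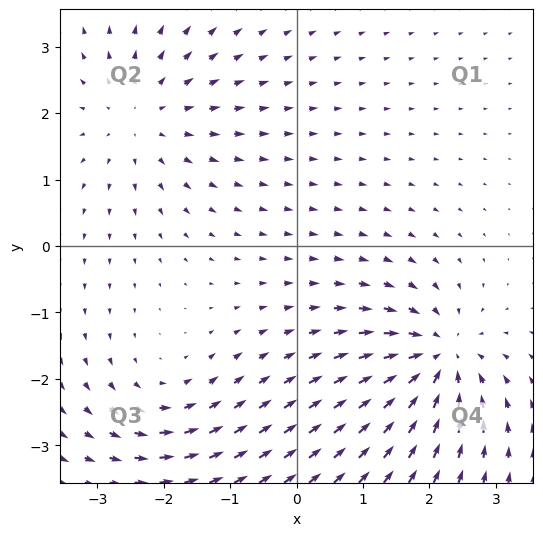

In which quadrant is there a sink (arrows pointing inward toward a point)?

Q4

The sink sits at approximately (2.1, -1.7), which lies in quadrant Q4. The divergence there is about -5, negative as expected for a sink.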